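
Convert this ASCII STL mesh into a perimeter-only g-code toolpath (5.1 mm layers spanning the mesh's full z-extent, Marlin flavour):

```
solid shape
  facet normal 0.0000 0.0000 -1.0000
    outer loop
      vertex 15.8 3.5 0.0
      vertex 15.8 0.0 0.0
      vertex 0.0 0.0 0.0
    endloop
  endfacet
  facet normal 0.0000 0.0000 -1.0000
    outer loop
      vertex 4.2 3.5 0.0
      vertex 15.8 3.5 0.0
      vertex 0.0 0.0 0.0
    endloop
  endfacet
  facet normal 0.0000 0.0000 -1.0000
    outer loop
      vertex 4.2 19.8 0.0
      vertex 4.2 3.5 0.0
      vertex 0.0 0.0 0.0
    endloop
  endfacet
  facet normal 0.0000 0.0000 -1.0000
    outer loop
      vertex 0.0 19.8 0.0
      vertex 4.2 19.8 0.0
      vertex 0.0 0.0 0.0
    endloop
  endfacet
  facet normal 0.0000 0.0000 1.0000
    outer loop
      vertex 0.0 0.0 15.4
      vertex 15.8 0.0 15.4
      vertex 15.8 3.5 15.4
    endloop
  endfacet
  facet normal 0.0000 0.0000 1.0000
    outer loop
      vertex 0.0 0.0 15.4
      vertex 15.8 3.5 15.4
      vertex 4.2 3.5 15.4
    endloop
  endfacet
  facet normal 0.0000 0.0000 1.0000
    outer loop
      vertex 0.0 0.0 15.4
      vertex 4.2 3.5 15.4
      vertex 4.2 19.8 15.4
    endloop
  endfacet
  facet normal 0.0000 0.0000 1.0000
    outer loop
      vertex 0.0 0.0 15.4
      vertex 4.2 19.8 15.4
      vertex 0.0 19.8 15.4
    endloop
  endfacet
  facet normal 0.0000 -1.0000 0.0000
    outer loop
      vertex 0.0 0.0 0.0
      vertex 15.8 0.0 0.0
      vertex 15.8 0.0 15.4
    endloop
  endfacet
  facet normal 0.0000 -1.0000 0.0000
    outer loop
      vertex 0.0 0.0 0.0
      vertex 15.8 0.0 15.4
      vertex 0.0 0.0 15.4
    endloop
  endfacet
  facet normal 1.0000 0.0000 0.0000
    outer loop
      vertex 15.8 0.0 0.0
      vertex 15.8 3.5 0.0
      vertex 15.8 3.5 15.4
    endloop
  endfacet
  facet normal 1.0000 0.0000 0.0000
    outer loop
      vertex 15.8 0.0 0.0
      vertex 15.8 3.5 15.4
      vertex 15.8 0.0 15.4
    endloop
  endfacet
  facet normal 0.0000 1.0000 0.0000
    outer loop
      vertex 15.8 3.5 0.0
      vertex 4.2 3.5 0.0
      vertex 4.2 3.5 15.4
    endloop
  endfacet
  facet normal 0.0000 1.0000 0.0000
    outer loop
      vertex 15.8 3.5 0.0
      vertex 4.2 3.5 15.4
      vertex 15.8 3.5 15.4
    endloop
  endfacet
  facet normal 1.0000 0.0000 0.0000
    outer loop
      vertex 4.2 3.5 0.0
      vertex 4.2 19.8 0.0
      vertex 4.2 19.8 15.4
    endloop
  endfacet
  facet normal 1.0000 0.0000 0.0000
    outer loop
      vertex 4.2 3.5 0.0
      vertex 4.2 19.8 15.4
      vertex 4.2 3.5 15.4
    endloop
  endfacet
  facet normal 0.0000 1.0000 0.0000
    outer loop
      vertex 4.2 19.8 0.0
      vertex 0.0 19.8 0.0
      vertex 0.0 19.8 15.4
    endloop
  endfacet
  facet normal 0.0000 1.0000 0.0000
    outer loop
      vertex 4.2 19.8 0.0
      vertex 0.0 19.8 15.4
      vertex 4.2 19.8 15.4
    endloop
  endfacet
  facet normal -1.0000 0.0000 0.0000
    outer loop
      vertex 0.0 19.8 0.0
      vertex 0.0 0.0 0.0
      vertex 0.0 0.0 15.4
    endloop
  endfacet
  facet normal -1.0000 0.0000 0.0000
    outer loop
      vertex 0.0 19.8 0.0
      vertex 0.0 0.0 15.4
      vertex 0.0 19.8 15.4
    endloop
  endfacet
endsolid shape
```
; perimeter-only toolpath
G21 ; units = mm
G90 ; absolute positioning
G28 ; home
; layer 1
G0 Z5.1
G0 X0.0 Y0.0
G1 X15.8 Y0.0
G1 X15.8 Y3.5
G1 X4.2 Y3.5
G1 X4.2 Y19.8
G1 X0.0 Y19.8
G1 X0.0 Y0.0
; layer 2
G0 Z10.3
G0 X0.0 Y0.0
G1 X15.8 Y0.0
G1 X15.8 Y3.5
G1 X4.2 Y3.5
G1 X4.2 Y19.8
G1 X0.0 Y19.8
G1 X0.0 Y0.0
; layer 3
G0 Z15.4
G0 X0.0 Y0.0
G1 X15.8 Y0.0
G1 X15.8 Y3.5
G1 X4.2 Y3.5
G1 X4.2 Y19.8
G1 X0.0 Y19.8
G1 X0.0 Y0.0
M2 ; end

The solid is an L-shaped prism: outer 15.8 × 19.8 mm, arm thicknesses ≈ 3.5 mm (horizontal) and 4.2 mm (vertical), extruded 15.4 mm in z. Slicing at Δz = 5.1 mm — 3 equal slices spanning the solid's height, so layer i sits at z = i·h/3 — gives 3 non-empty perimeters. Each is a 6-segment closed polygon; G0 lifts to the layer z and rapids to the start vertex, then G1 traces the edges.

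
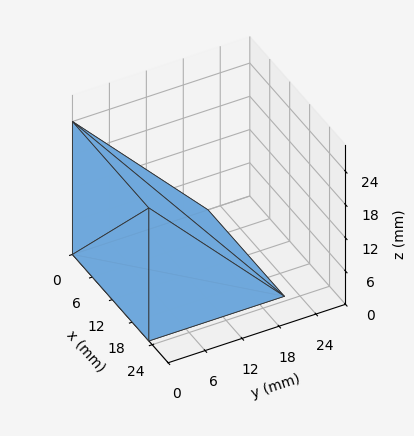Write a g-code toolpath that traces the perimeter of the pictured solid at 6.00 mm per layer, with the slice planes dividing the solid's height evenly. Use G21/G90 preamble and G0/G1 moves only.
Reading the render: the shape is a wedge (ramp): 23 × 22 mm base, rising to 24 mm along the y=0 edge and sloping linearly to z=0 at y=22 (dimensions read to the nearest mm from the axis ticks). For the g-code, the solid's height is divided into equal slices at the stated Δz and each level perimeter traced with G1 moves after a G0 lift.

; perimeter-only toolpath
G21 ; units = mm
G90 ; absolute positioning
G28 ; home
; layer 1
G0 Z6.00
G0 X0.00 Y0.00
G1 X23.00 Y0.00
G1 X23.00 Y16.50
G1 X0.00 Y16.50
G1 X0.00 Y0.00
; layer 2
G0 Z12.00
G0 X0.00 Y0.00
G1 X23.00 Y0.00
G1 X23.00 Y11.00
G1 X0.00 Y11.00
G1 X0.00 Y0.00
; layer 3
G0 Z18.00
G0 X0.00 Y0.00
G1 X23.00 Y0.00
G1 X23.00 Y5.50
G1 X0.00 Y5.50
G1 X0.00 Y0.00
M2 ; end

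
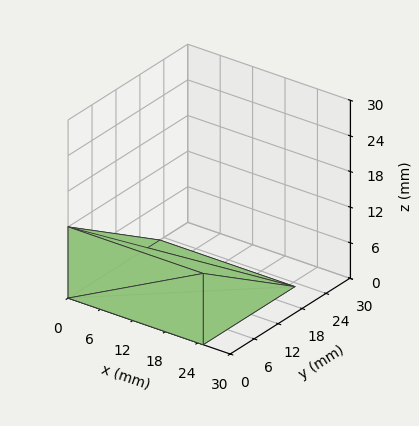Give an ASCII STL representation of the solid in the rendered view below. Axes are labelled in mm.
Reading the render: the shape is a wedge (ramp): 25 × 23 mm base, rising to 12 mm along the y=0 edge and sloping linearly to z=0 at y=23 (dimensions read to the nearest mm from the axis ticks). For the STL, each face is triangulated and given an outward normal.

solid part
  facet normal 0.0000 0.0000 -1.0000
    outer loop
      vertex 25.000 23.000 0.000
      vertex 25.000 0.000 0.000
      vertex 0.000 0.000 0.000
    endloop
  endfacet
  facet normal 0.0000 0.0000 -1.0000
    outer loop
      vertex 0.000 23.000 0.000
      vertex 25.000 23.000 0.000
      vertex 0.000 0.000 0.000
    endloop
  endfacet
  facet normal 0.0000 -1.0000 0.0000
    outer loop
      vertex 0.000 0.000 0.000
      vertex 25.000 0.000 0.000
      vertex 25.000 0.000 12.000
    endloop
  endfacet
  facet normal 0.0000 -1.0000 0.0000
    outer loop
      vertex 0.000 0.000 0.000
      vertex 25.000 0.000 12.000
      vertex 0.000 0.000 12.000
    endloop
  endfacet
  facet normal 0.0000 0.4626 0.8866
    outer loop
      vertex 0.000 0.000 12.000
      vertex 25.000 0.000 12.000
      vertex 25.000 23.000 0.000
    endloop
  endfacet
  facet normal 0.0000 0.4626 0.8866
    outer loop
      vertex 0.000 0.000 12.000
      vertex 25.000 23.000 0.000
      vertex 0.000 23.000 0.000
    endloop
  endfacet
  facet normal -1.0000 0.0000 0.0000
    outer loop
      vertex 0.000 0.000 12.000
      vertex 0.000 23.000 0.000
      vertex 0.000 0.000 0.000
    endloop
  endfacet
  facet normal 1.0000 0.0000 0.0000
    outer loop
      vertex 25.000 0.000 0.000
      vertex 25.000 23.000 0.000
      vertex 25.000 0.000 12.000
    endloop
  endfacet
endsolid part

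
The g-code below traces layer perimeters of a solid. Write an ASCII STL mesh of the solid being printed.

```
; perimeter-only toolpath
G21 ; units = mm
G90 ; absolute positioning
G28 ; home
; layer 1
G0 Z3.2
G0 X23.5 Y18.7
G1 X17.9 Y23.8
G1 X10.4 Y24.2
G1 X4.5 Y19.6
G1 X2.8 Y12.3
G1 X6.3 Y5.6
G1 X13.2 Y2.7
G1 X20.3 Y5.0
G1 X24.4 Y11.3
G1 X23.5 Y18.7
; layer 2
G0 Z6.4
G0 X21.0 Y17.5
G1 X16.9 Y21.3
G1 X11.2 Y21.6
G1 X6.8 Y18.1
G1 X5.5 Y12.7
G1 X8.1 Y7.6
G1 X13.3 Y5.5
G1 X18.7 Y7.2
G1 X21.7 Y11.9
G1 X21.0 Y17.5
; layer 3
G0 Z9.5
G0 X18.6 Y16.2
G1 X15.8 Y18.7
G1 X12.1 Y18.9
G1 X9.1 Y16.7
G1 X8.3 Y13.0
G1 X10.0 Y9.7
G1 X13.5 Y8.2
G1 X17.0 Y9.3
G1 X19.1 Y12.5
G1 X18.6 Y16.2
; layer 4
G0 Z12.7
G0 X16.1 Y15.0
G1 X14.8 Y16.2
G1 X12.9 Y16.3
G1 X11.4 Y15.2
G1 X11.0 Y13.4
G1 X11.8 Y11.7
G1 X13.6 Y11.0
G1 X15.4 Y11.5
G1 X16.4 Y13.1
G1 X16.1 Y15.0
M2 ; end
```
solid part
  facet normal 0.0000 0.0000 -1.0000
    outer loop
      vertex 9.6 26.8 0.0
      vertex 19.0 26.3 0.0
      vertex 25.9 20.0 0.0
    endloop
  endfacet
  facet normal 0.0000 0.0000 -1.0000
    outer loop
      vertex 2.2 21.1 0.0
      vertex 9.6 26.8 0.0
      vertex 25.9 20.0 0.0
    endloop
  endfacet
  facet normal 0.0000 0.0000 -1.0000
    outer loop
      vertex 0.1 12.0 0.0
      vertex 2.2 21.1 0.0
      vertex 25.9 20.0 0.0
    endloop
  endfacet
  facet normal 0.0000 0.0000 -1.0000
    outer loop
      vertex 4.4 3.6 0.0
      vertex 0.1 12.0 0.0
      vertex 25.9 20.0 0.0
    endloop
  endfacet
  facet normal 0.0000 0.0000 -1.0000
    outer loop
      vertex 13.1 0.0 0.0
      vertex 4.4 3.6 0.0
      vertex 25.9 20.0 0.0
    endloop
  endfacet
  facet normal 0.0000 0.0000 -1.0000
    outer loop
      vertex 22.0 2.8 0.0
      vertex 13.1 0.0 0.0
      vertex 25.9 20.0 0.0
    endloop
  endfacet
  facet normal 0.0000 0.0000 -1.0000
    outer loop
      vertex 27.1 10.7 0.0
      vertex 22.0 2.8 0.0
      vertex 25.9 20.0 0.0
    endloop
  endfacet
  facet normal 0.5240 0.5739 0.6294
    outer loop
      vertex 25.9 20.0 0.0
      vertex 19.0 26.3 0.0
      vertex 13.7 13.7 15.9
    endloop
  endfacet
  facet normal 0.0413 0.7763 0.6290
    outer loop
      vertex 19.0 26.3 0.0
      vertex 9.6 26.8 0.0
      vertex 13.7 13.7 15.9
    endloop
  endfacet
  facet normal -0.4742 0.6156 0.6295
    outer loop
      vertex 9.6 26.8 0.0
      vertex 2.2 21.1 0.0
      vertex 13.7 13.7 15.9
    endloop
  endfacet
  facet normal -0.7574 0.1748 0.6291
    outer loop
      vertex 2.2 21.1 0.0
      vertex 0.1 12.0 0.0
      vertex 13.7 13.7 15.9
    endloop
  endfacet
  facet normal -0.6917 -0.3541 0.6295
    outer loop
      vertex 0.1 12.0 0.0
      vertex 4.4 3.6 0.0
      vertex 13.7 13.7 15.9
    endloop
  endfacet
  facet normal -0.2970 -0.7178 0.6297
    outer loop
      vertex 4.4 3.6 0.0
      vertex 13.1 0.0 0.0
      vertex 13.7 13.7 15.9
    endloop
  endfacet
  facet normal 0.2331 -0.7410 0.6297
    outer loop
      vertex 13.1 0.0 0.0
      vertex 22.0 2.8 0.0
      vertex 13.7 13.7 15.9
    endloop
  endfacet
  facet normal 0.6527 -0.4214 0.6296
    outer loop
      vertex 22.0 2.8 0.0
      vertex 27.1 10.7 0.0
      vertex 13.7 13.7 15.9
    endloop
  endfacet
  facet normal 0.7700 0.0994 0.6302
    outer loop
      vertex 27.1 10.7 0.0
      vertex 25.9 20.0 0.0
      vertex 13.7 13.7 15.9
    endloop
  endfacet
endsolid part

The G0 Z moves step by Δz≈3.2 mm. The G1 loops shrink linearly with z, so the solid tapers from its base footprint up to z≈15.9. Closing with a flat bottom cap and the tapered top and triangulating gives 16 facets — a regular 9-sided pyramid, base circumscribed radius ≈ 13.7 mm, apex at z ≈ 15.9 mm.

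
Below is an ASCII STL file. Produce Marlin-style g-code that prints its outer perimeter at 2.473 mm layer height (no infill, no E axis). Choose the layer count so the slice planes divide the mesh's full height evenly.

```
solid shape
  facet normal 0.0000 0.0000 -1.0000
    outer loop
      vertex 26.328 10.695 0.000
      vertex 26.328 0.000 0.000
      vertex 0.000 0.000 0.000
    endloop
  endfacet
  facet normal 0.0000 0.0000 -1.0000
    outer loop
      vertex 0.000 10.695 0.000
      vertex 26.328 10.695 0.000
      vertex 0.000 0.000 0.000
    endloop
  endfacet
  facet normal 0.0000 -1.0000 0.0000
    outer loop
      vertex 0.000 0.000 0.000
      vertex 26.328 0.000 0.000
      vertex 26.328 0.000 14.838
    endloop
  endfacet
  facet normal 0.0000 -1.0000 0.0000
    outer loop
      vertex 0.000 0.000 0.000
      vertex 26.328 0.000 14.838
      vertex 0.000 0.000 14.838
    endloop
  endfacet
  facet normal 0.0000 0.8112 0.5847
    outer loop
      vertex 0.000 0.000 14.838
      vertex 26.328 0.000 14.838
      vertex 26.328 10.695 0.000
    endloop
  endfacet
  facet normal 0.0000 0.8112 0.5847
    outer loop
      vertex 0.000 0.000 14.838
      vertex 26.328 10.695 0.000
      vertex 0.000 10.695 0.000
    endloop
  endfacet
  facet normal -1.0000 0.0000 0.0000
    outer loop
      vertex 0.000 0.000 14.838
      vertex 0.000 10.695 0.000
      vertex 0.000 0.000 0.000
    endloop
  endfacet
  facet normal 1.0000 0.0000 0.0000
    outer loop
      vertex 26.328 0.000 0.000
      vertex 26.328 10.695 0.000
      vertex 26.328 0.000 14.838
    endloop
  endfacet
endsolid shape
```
; perimeter-only toolpath
G21 ; units = mm
G90 ; absolute positioning
G28 ; home
; layer 1
G0 Z2.473
G0 X0.000 Y0.000
G1 X26.328 Y0.000
G1 X26.328 Y8.913
G1 X0.000 Y8.913
G1 X0.000 Y0.000
; layer 2
G0 Z4.946
G0 X0.000 Y0.000
G1 X26.328 Y0.000
G1 X26.328 Y7.130
G1 X0.000 Y7.130
G1 X0.000 Y0.000
; layer 3
G0 Z7.419
G0 X0.000 Y0.000
G1 X26.328 Y0.000
G1 X26.328 Y5.348
G1 X0.000 Y5.348
G1 X0.000 Y0.000
; layer 4
G0 Z9.892
G0 X0.000 Y0.000
G1 X26.328 Y0.000
G1 X26.328 Y3.565
G1 X0.000 Y3.565
G1 X0.000 Y0.000
; layer 5
G0 Z12.365
G0 X0.000 Y0.000
G1 X26.328 Y0.000
G1 X26.328 Y1.783
G1 X0.000 Y1.783
G1 X0.000 Y0.000
M2 ; end

The solid is a wedge (ramp): 26.3 × 10.7 mm base, rising to 14.8 mm along the y=0 edge and sloping linearly to z=0 at y=10.7. Slicing at Δz = 2.473 mm — 6 equal slices spanning the solid's height, so layer i sits at z = i·h/6 — gives 5 non-empty perimeters. Each is a 4-segment closed polygon; G0 lifts to the layer z and rapids to the start vertex, then G1 traces the edges. The cross-section shrinks linearly with z (the slice at the apex is degenerate and omitted).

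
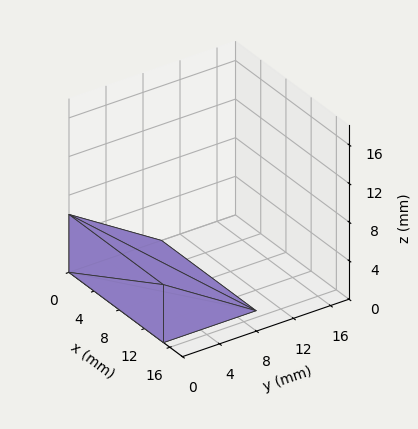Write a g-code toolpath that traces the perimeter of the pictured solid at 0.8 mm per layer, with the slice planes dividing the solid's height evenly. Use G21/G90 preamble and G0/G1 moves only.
Reading the render: the shape is a wedge (ramp): 15 × 10 mm base, rising to 6 mm along the y=0 edge and sloping linearly to z=0 at y=10 (dimensions read to the nearest mm from the axis ticks). For the g-code, the solid's height is divided into equal slices at the stated Δz and each level perimeter traced with G1 moves after a G0 lift.

; perimeter-only toolpath
G21 ; units = mm
G90 ; absolute positioning
G28 ; home
; layer 1
G0 Z0.8
G0 X0.0 Y0.0
G1 X15.0 Y0.0
G1 X15.0 Y8.8
G1 X0.0 Y8.8
G1 X0.0 Y0.0
; layer 2
G0 Z1.5
G0 X0.0 Y0.0
G1 X15.0 Y0.0
G1 X15.0 Y7.5
G1 X0.0 Y7.5
G1 X0.0 Y0.0
; layer 3
G0 Z2.2
G0 X0.0 Y0.0
G1 X15.0 Y0.0
G1 X15.0 Y6.2
G1 X0.0 Y6.2
G1 X0.0 Y0.0
; layer 4
G0 Z3.0
G0 X0.0 Y0.0
G1 X15.0 Y0.0
G1 X15.0 Y5.0
G1 X0.0 Y5.0
G1 X0.0 Y0.0
; layer 5
G0 Z3.8
G0 X0.0 Y0.0
G1 X15.0 Y0.0
G1 X15.0 Y3.8
G1 X0.0 Y3.8
G1 X0.0 Y0.0
; layer 6
G0 Z4.5
G0 X0.0 Y0.0
G1 X15.0 Y0.0
G1 X15.0 Y2.5
G1 X0.0 Y2.5
G1 X0.0 Y0.0
; layer 7
G0 Z5.2
G0 X0.0 Y0.0
G1 X15.0 Y0.0
G1 X15.0 Y1.2
G1 X0.0 Y1.2
G1 X0.0 Y0.0
M2 ; end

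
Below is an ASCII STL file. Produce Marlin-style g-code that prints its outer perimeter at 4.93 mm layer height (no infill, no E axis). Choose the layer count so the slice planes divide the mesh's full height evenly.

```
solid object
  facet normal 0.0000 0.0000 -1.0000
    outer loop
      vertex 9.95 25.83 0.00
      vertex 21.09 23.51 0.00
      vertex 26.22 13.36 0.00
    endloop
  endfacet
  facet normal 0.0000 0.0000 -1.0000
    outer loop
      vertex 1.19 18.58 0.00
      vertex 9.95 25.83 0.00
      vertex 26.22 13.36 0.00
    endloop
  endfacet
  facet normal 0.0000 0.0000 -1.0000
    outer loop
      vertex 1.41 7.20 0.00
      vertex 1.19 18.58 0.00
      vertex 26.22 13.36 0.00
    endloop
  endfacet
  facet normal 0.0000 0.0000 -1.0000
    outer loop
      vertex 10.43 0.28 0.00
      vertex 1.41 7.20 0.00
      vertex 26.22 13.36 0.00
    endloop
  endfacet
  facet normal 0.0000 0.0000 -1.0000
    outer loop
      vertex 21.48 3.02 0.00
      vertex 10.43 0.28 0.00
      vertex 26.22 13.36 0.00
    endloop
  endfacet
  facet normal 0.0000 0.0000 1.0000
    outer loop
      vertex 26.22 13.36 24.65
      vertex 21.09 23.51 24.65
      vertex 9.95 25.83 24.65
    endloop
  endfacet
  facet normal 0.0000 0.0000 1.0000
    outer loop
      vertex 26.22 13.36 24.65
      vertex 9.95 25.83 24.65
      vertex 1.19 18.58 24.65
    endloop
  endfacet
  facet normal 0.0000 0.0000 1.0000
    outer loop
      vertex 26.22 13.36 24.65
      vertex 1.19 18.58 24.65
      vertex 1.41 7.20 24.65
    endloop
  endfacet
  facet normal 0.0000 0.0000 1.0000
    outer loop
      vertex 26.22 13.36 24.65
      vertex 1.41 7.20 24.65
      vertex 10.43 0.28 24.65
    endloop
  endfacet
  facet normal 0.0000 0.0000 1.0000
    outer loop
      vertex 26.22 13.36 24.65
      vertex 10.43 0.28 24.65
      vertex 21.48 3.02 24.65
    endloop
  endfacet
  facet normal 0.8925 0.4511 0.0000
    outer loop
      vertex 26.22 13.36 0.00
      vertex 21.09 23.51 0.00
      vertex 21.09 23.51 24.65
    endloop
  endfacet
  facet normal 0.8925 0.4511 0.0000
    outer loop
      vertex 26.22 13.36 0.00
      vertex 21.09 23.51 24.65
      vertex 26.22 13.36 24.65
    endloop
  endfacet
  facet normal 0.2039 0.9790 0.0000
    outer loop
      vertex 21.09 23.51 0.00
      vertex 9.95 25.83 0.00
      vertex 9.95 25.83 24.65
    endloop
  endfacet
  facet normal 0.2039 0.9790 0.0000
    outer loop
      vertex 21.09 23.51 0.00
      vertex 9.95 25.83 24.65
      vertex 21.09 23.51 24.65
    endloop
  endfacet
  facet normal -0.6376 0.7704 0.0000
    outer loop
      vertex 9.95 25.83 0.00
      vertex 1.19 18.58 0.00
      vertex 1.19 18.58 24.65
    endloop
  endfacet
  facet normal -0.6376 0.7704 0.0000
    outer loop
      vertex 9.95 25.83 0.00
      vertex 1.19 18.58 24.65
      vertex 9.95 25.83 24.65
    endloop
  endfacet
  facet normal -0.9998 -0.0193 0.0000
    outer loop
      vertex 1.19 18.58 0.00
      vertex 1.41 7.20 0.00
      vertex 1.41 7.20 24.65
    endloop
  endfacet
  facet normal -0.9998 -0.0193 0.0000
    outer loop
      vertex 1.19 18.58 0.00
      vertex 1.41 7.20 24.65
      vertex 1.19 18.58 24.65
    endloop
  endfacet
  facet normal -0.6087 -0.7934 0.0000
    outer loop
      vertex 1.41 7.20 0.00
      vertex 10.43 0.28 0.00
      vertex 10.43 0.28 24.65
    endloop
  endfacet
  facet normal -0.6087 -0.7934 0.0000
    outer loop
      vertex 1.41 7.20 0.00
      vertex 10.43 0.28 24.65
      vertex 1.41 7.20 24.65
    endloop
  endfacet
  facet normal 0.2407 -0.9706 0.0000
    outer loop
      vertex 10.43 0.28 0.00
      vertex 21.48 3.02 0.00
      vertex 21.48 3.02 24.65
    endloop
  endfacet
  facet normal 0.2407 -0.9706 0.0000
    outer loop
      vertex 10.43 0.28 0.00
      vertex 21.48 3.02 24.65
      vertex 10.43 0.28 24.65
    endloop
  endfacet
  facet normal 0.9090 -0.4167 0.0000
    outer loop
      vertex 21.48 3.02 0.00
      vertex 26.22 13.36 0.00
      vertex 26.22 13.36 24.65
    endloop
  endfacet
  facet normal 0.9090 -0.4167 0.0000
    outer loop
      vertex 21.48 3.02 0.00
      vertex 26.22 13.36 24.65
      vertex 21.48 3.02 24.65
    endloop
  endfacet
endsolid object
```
; perimeter-only toolpath
G21 ; units = mm
G90 ; absolute positioning
G28 ; home
; layer 1
G0 Z4.93
G0 X26.22 Y13.36
G1 X21.09 Y23.51
G1 X9.95 Y25.83
G1 X1.19 Y18.58
G1 X1.41 Y7.20
G1 X10.43 Y0.28
G1 X21.48 Y3.02
G1 X26.22 Y13.36
; layer 2
G0 Z9.86
G0 X26.22 Y13.36
G1 X21.09 Y23.51
G1 X9.95 Y25.83
G1 X1.19 Y18.58
G1 X1.41 Y7.20
G1 X10.43 Y0.28
G1 X21.48 Y3.02
G1 X26.22 Y13.36
; layer 3
G0 Z14.79
G0 X26.22 Y13.36
G1 X21.09 Y23.51
G1 X9.95 Y25.83
G1 X1.19 Y18.58
G1 X1.41 Y7.20
G1 X10.43 Y0.28
G1 X21.48 Y3.02
G1 X26.22 Y13.36
; layer 4
G0 Z19.72
G0 X26.22 Y13.36
G1 X21.09 Y23.51
G1 X9.95 Y25.83
G1 X1.19 Y18.58
G1 X1.41 Y7.20
G1 X10.43 Y0.28
G1 X21.48 Y3.02
G1 X26.22 Y13.36
; layer 5
G0 Z24.65
G0 X26.22 Y13.36
G1 X21.09 Y23.51
G1 X9.95 Y25.83
G1 X1.19 Y18.58
G1 X1.41 Y7.20
G1 X10.43 Y0.28
G1 X21.48 Y3.02
G1 X26.22 Y13.36
M2 ; end

The solid is a regular 7-sided prism (a cylinder approximated with 7 flat sides), circumscribed radius ≈ 13.1 mm, height ≈ 24.6 mm. Slicing at Δz = 4.93 mm — 5 equal slices spanning the solid's height, so layer i sits at z = i·h/5 — gives 5 non-empty perimeters. Each is a 7-segment closed polygon; G0 lifts to the layer z and rapids to the start vertex, then G1 traces the edges.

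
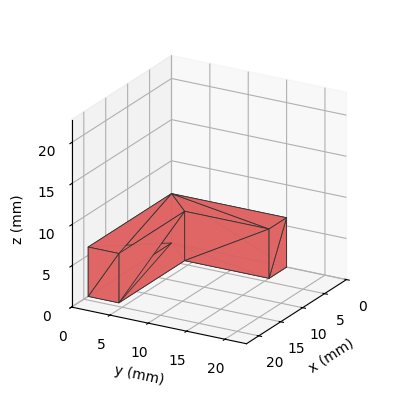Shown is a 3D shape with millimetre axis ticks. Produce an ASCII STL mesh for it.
Reading the render: the shape is an L-shaped prism: outer 19 × 15 mm, arm thicknesses ≈ 4 mm (horizontal) and 4 mm (vertical), extruded 6 mm in z (dimensions read to the nearest mm from the axis ticks). For the STL, each face is triangulated and given an outward normal.

solid part
  facet normal 0.0000 0.0000 -1.0000
    outer loop
      vertex 19.0 4.0 0.0
      vertex 19.0 0.0 0.0
      vertex 0.0 0.0 0.0
    endloop
  endfacet
  facet normal 0.0000 0.0000 -1.0000
    outer loop
      vertex 4.0 4.0 0.0
      vertex 19.0 4.0 0.0
      vertex 0.0 0.0 0.0
    endloop
  endfacet
  facet normal 0.0000 0.0000 -1.0000
    outer loop
      vertex 4.0 15.0 0.0
      vertex 4.0 4.0 0.0
      vertex 0.0 0.0 0.0
    endloop
  endfacet
  facet normal 0.0000 0.0000 -1.0000
    outer loop
      vertex 0.0 15.0 0.0
      vertex 4.0 15.0 0.0
      vertex 0.0 0.0 0.0
    endloop
  endfacet
  facet normal 0.0000 0.0000 1.0000
    outer loop
      vertex 0.0 0.0 6.0
      vertex 19.0 0.0 6.0
      vertex 19.0 4.0 6.0
    endloop
  endfacet
  facet normal 0.0000 0.0000 1.0000
    outer loop
      vertex 0.0 0.0 6.0
      vertex 19.0 4.0 6.0
      vertex 4.0 4.0 6.0
    endloop
  endfacet
  facet normal 0.0000 0.0000 1.0000
    outer loop
      vertex 0.0 0.0 6.0
      vertex 4.0 4.0 6.0
      vertex 4.0 15.0 6.0
    endloop
  endfacet
  facet normal 0.0000 0.0000 1.0000
    outer loop
      vertex 0.0 0.0 6.0
      vertex 4.0 15.0 6.0
      vertex 0.0 15.0 6.0
    endloop
  endfacet
  facet normal 0.0000 -1.0000 0.0000
    outer loop
      vertex 0.0 0.0 0.0
      vertex 19.0 0.0 0.0
      vertex 19.0 0.0 6.0
    endloop
  endfacet
  facet normal 0.0000 -1.0000 0.0000
    outer loop
      vertex 0.0 0.0 0.0
      vertex 19.0 0.0 6.0
      vertex 0.0 0.0 6.0
    endloop
  endfacet
  facet normal 1.0000 0.0000 0.0000
    outer loop
      vertex 19.0 0.0 0.0
      vertex 19.0 4.0 0.0
      vertex 19.0 4.0 6.0
    endloop
  endfacet
  facet normal 1.0000 0.0000 0.0000
    outer loop
      vertex 19.0 0.0 0.0
      vertex 19.0 4.0 6.0
      vertex 19.0 0.0 6.0
    endloop
  endfacet
  facet normal 0.0000 1.0000 0.0000
    outer loop
      vertex 19.0 4.0 0.0
      vertex 4.0 4.0 0.0
      vertex 4.0 4.0 6.0
    endloop
  endfacet
  facet normal 0.0000 1.0000 0.0000
    outer loop
      vertex 19.0 4.0 0.0
      vertex 4.0 4.0 6.0
      vertex 19.0 4.0 6.0
    endloop
  endfacet
  facet normal 1.0000 0.0000 0.0000
    outer loop
      vertex 4.0 4.0 0.0
      vertex 4.0 15.0 0.0
      vertex 4.0 15.0 6.0
    endloop
  endfacet
  facet normal 1.0000 0.0000 0.0000
    outer loop
      vertex 4.0 4.0 0.0
      vertex 4.0 15.0 6.0
      vertex 4.0 4.0 6.0
    endloop
  endfacet
  facet normal 0.0000 1.0000 0.0000
    outer loop
      vertex 4.0 15.0 0.0
      vertex 0.0 15.0 0.0
      vertex 0.0 15.0 6.0
    endloop
  endfacet
  facet normal 0.0000 1.0000 0.0000
    outer loop
      vertex 4.0 15.0 0.0
      vertex 0.0 15.0 6.0
      vertex 4.0 15.0 6.0
    endloop
  endfacet
  facet normal -1.0000 0.0000 0.0000
    outer loop
      vertex 0.0 15.0 0.0
      vertex 0.0 0.0 0.0
      vertex 0.0 0.0 6.0
    endloop
  endfacet
  facet normal -1.0000 0.0000 0.0000
    outer loop
      vertex 0.0 15.0 0.0
      vertex 0.0 0.0 6.0
      vertex 0.0 15.0 6.0
    endloop
  endfacet
endsolid part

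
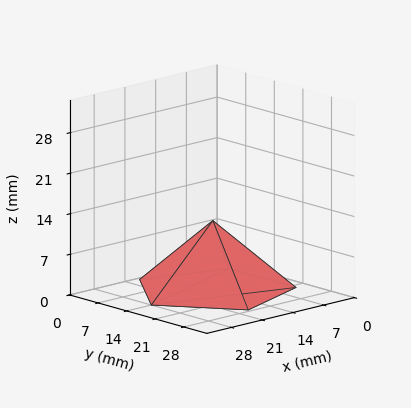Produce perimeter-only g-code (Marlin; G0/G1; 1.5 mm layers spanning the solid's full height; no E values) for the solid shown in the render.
Reading the render: the shape is a regular 5-sided pyramid, base circumscribed radius ≈ 14 mm, apex at z ≈ 12 mm (dimensions read to the nearest mm from the axis ticks). For the g-code, the solid's height is divided into equal slices at the stated Δz and each level perimeter traced with G1 moves after a G0 lift.

; perimeter-only toolpath
G21 ; units = mm
G90 ; absolute positioning
G28 ; home
; layer 1
G0 Z1.5
G0 X26.2 Y14.0
G1 X17.8 Y25.6
G1 X4.1 Y21.2
G1 X4.1 Y6.8
G1 X17.8 Y2.4
G1 X26.2 Y14.0
; layer 2
G0 Z3.0
G0 X24.5 Y14.0
G1 X17.2 Y24.0
G1 X5.5 Y20.1
G1 X5.5 Y7.8
G1 X17.2 Y4.0
G1 X24.5 Y14.0
; layer 3
G0 Z4.5
G0 X22.8 Y14.0
G1 X16.7 Y22.3
G1 X6.9 Y19.1
G1 X6.9 Y8.9
G1 X16.7 Y5.7
G1 X22.8 Y14.0
; layer 4
G0 Z6.0
G0 X21.0 Y14.0
G1 X16.1 Y20.6
G1 X8.3 Y18.1
G1 X8.3 Y9.9
G1 X16.1 Y7.3
G1 X21.0 Y14.0
; layer 5
G0 Z7.5
G0 X19.2 Y14.0
G1 X15.6 Y19.0
G1 X9.8 Y17.1
G1 X9.8 Y10.9
G1 X15.6 Y9.0
G1 X19.2 Y14.0
; layer 6
G0 Z9.0
G0 X17.5 Y14.0
G1 X15.1 Y17.3
G1 X11.2 Y16.1
G1 X11.2 Y11.9
G1 X15.1 Y10.7
G1 X17.5 Y14.0
; layer 7
G0 Z10.5
G0 X15.8 Y14.0
G1 X14.5 Y15.7
G1 X12.6 Y15.0
G1 X12.6 Y13.0
G1 X14.5 Y12.3
G1 X15.8 Y14.0
M2 ; end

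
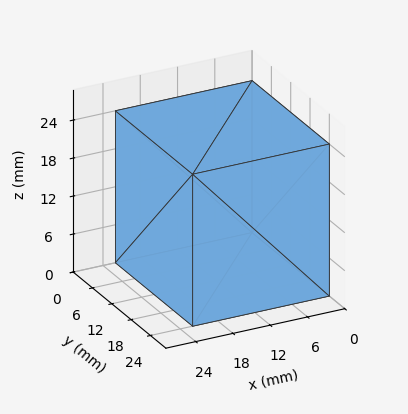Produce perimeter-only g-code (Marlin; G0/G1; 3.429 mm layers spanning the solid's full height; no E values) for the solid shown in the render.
Reading the render: the shape is a rectangular box, roughly 22 × 24 mm footprint and 24 mm tall (dimensions read to the nearest mm from the axis ticks). For the g-code, the solid's height is divided into equal slices at the stated Δz and each level perimeter traced with G1 moves after a G0 lift.

; perimeter-only toolpath
G21 ; units = mm
G90 ; absolute positioning
G28 ; home
; layer 1
G0 Z3.429
G0 X0.000 Y0.000
G1 X22.000 Y0.000
G1 X22.000 Y24.000
G1 X0.000 Y24.000
G1 X0.000 Y0.000
; layer 2
G0 Z6.857
G0 X0.000 Y0.000
G1 X22.000 Y0.000
G1 X22.000 Y24.000
G1 X0.000 Y24.000
G1 X0.000 Y0.000
; layer 3
G0 Z10.286
G0 X0.000 Y0.000
G1 X22.000 Y0.000
G1 X22.000 Y24.000
G1 X0.000 Y24.000
G1 X0.000 Y0.000
; layer 4
G0 Z13.714
G0 X0.000 Y0.000
G1 X22.000 Y0.000
G1 X22.000 Y24.000
G1 X0.000 Y24.000
G1 X0.000 Y0.000
; layer 5
G0 Z17.143
G0 X0.000 Y0.000
G1 X22.000 Y0.000
G1 X22.000 Y24.000
G1 X0.000 Y24.000
G1 X0.000 Y0.000
; layer 6
G0 Z20.571
G0 X0.000 Y0.000
G1 X22.000 Y0.000
G1 X22.000 Y24.000
G1 X0.000 Y24.000
G1 X0.000 Y0.000
; layer 7
G0 Z24.000
G0 X0.000 Y0.000
G1 X22.000 Y0.000
G1 X22.000 Y24.000
G1 X0.000 Y24.000
G1 X0.000 Y0.000
M2 ; end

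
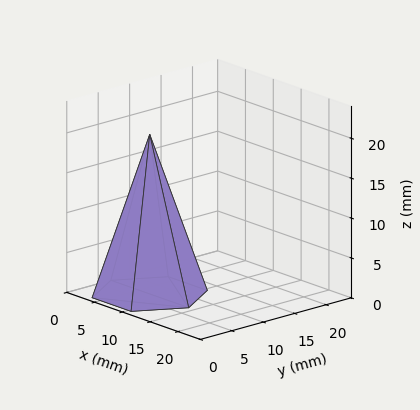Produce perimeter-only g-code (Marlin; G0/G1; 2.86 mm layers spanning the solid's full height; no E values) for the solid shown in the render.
Reading the render: the shape is a regular 6-sided pyramid, base circumscribed radius ≈ 7 mm, apex at z ≈ 20 mm (dimensions read to the nearest mm from the axis ticks). For the g-code, the solid's height is divided into equal slices at the stated Δz and each level perimeter traced with G1 moves after a G0 lift.

; perimeter-only toolpath
G21 ; units = mm
G90 ; absolute positioning
G28 ; home
; layer 1
G0 Z2.86
G0 X13.00 Y7.00
G1 X10.00 Y12.19
G1 X4.00 Y12.19
G1 X1.00 Y7.00
G1 X4.00 Y1.81
G1 X10.00 Y1.81
G1 X13.00 Y7.00
; layer 2
G0 Z5.71
G0 X12.00 Y7.00
G1 X9.50 Y11.33
G1 X4.50 Y11.33
G1 X2.00 Y7.00
G1 X4.50 Y2.67
G1 X9.50 Y2.67
G1 X12.00 Y7.00
; layer 3
G0 Z8.57
G0 X11.00 Y7.00
G1 X9.00 Y10.46
G1 X5.00 Y10.46
G1 X3.00 Y7.00
G1 X5.00 Y3.54
G1 X9.00 Y3.54
G1 X11.00 Y7.00
; layer 4
G0 Z11.43
G0 X10.00 Y7.00
G1 X8.50 Y9.60
G1 X5.50 Y9.60
G1 X4.00 Y7.00
G1 X5.50 Y4.40
G1 X8.50 Y4.40
G1 X10.00 Y7.00
; layer 5
G0 Z14.29
G0 X9.00 Y7.00
G1 X8.00 Y8.73
G1 X6.00 Y8.73
G1 X5.00 Y7.00
G1 X6.00 Y5.27
G1 X8.00 Y5.27
G1 X9.00 Y7.00
; layer 6
G0 Z17.14
G0 X8.00 Y7.00
G1 X7.50 Y7.87
G1 X6.50 Y7.87
G1 X6.00 Y7.00
G1 X6.50 Y6.13
G1 X7.50 Y6.13
G1 X8.00 Y7.00
M2 ; end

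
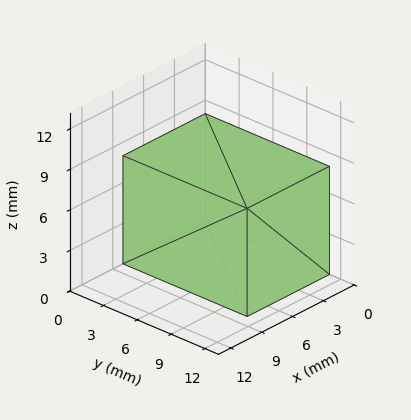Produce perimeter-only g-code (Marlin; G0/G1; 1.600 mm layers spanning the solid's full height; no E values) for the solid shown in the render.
Reading the render: the shape is a rectangular box, roughly 8 × 11 mm footprint and 8 mm tall (dimensions read to the nearest mm from the axis ticks). For the g-code, the solid's height is divided into equal slices at the stated Δz and each level perimeter traced with G1 moves after a G0 lift.

; perimeter-only toolpath
G21 ; units = mm
G90 ; absolute positioning
G28 ; home
; layer 1
G0 Z1.600
G0 X0.000 Y0.000
G1 X8.000 Y0.000
G1 X8.000 Y11.000
G1 X0.000 Y11.000
G1 X0.000 Y0.000
; layer 2
G0 Z3.200
G0 X0.000 Y0.000
G1 X8.000 Y0.000
G1 X8.000 Y11.000
G1 X0.000 Y11.000
G1 X0.000 Y0.000
; layer 3
G0 Z4.800
G0 X0.000 Y0.000
G1 X8.000 Y0.000
G1 X8.000 Y11.000
G1 X0.000 Y11.000
G1 X0.000 Y0.000
; layer 4
G0 Z6.400
G0 X0.000 Y0.000
G1 X8.000 Y0.000
G1 X8.000 Y11.000
G1 X0.000 Y11.000
G1 X0.000 Y0.000
; layer 5
G0 Z8.000
G0 X0.000 Y0.000
G1 X8.000 Y0.000
G1 X8.000 Y11.000
G1 X0.000 Y11.000
G1 X0.000 Y0.000
M2 ; end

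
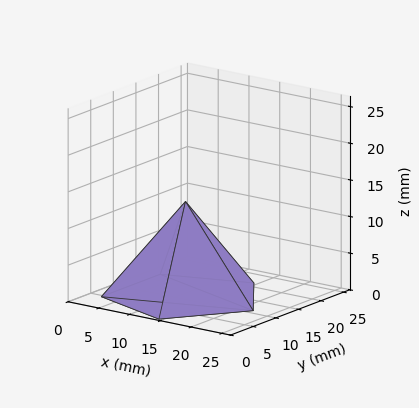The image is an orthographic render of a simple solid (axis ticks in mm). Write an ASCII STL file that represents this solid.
Reading the render: the shape is a regular 5-sided pyramid, base circumscribed radius ≈ 11 mm, apex at z ≈ 13 mm (dimensions read to the nearest mm from the axis ticks). For the STL, each face is triangulated and given an outward normal.

solid part
  facet normal 0.0000 0.0000 -1.0000
    outer loop
      vertex 2.1 17.5 0.0
      vertex 14.4 21.5 0.0
      vertex 22.0 11.0 0.0
    endloop
  endfacet
  facet normal 0.0000 0.0000 -1.0000
    outer loop
      vertex 2.1 4.5 0.0
      vertex 2.1 17.5 0.0
      vertex 22.0 11.0 0.0
    endloop
  endfacet
  facet normal 0.0000 0.0000 -1.0000
    outer loop
      vertex 14.4 0.5 0.0
      vertex 2.1 4.5 0.0
      vertex 22.0 11.0 0.0
    endloop
  endfacet
  facet normal 0.6682 0.4836 0.5654
    outer loop
      vertex 22.0 11.0 0.0
      vertex 14.4 21.5 0.0
      vertex 11.0 11.0 13.0
    endloop
  endfacet
  facet normal -0.2549 0.7837 0.5664
    outer loop
      vertex 14.4 21.5 0.0
      vertex 2.1 17.5 0.0
      vertex 11.0 11.0 13.0
    endloop
  endfacet
  facet normal -0.8252 0.0000 0.5649
    outer loop
      vertex 2.1 17.5 0.0
      vertex 2.1 4.5 0.0
      vertex 11.0 11.0 13.0
    endloop
  endfacet
  facet normal -0.2549 -0.7837 0.5664
    outer loop
      vertex 2.1 4.5 0.0
      vertex 14.4 0.5 0.0
      vertex 11.0 11.0 13.0
    endloop
  endfacet
  facet normal 0.6682 -0.4836 0.5654
    outer loop
      vertex 14.4 0.5 0.0
      vertex 22.0 11.0 0.0
      vertex 11.0 11.0 13.0
    endloop
  endfacet
endsolid part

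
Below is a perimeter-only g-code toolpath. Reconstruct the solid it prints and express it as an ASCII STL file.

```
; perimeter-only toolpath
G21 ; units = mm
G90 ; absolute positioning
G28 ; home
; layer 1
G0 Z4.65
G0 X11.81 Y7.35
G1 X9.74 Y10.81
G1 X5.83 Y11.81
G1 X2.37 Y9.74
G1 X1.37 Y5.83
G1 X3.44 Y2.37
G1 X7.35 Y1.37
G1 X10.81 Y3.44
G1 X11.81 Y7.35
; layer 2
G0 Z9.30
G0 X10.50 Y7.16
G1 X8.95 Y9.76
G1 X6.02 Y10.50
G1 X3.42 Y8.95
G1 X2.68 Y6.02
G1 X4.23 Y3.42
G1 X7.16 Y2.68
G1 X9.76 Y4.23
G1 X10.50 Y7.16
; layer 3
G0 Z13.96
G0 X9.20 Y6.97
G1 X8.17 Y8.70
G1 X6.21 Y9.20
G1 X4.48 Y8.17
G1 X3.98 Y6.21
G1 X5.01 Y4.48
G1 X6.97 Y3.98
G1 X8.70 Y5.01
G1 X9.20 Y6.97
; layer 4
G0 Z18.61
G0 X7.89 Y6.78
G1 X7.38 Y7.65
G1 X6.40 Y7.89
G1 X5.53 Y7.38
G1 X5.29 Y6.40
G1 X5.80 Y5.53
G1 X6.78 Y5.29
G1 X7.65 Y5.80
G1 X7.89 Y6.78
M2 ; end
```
solid part
  facet normal 0.0000 0.0000 -1.0000
    outer loop
      vertex 5.64 13.11 0.00
      vertex 10.53 11.87 0.00
      vertex 13.11 7.54 0.00
    endloop
  endfacet
  facet normal 0.0000 0.0000 -1.0000
    outer loop
      vertex 1.31 10.53 0.00
      vertex 5.64 13.11 0.00
      vertex 13.11 7.54 0.00
    endloop
  endfacet
  facet normal 0.0000 0.0000 -1.0000
    outer loop
      vertex 0.07 5.64 0.00
      vertex 1.31 10.53 0.00
      vertex 13.11 7.54 0.00
    endloop
  endfacet
  facet normal 0.0000 0.0000 -1.0000
    outer loop
      vertex 2.65 1.31 0.00
      vertex 0.07 5.64 0.00
      vertex 13.11 7.54 0.00
    endloop
  endfacet
  facet normal 0.0000 0.0000 -1.0000
    outer loop
      vertex 7.54 0.07 0.00
      vertex 2.65 1.31 0.00
      vertex 13.11 7.54 0.00
    endloop
  endfacet
  facet normal 0.0000 0.0000 -1.0000
    outer loop
      vertex 11.87 2.65 0.00
      vertex 7.54 0.07 0.00
      vertex 13.11 7.54 0.00
    endloop
  endfacet
  facet normal 0.8311 0.4952 0.2532
    outer loop
      vertex 13.11 7.54 0.00
      vertex 10.53 11.87 0.00
      vertex 6.59 6.59 23.26
    endloop
  endfacet
  facet normal 0.2378 0.9377 0.2531
    outer loop
      vertex 10.53 11.87 0.00
      vertex 5.64 13.11 0.00
      vertex 6.59 6.59 23.26
    endloop
  endfacet
  facet normal -0.4952 0.8311 0.2532
    outer loop
      vertex 5.64 13.11 0.00
      vertex 1.31 10.53 0.00
      vertex 6.59 6.59 23.26
    endloop
  endfacet
  facet normal -0.9377 0.2378 0.2531
    outer loop
      vertex 1.31 10.53 0.00
      vertex 0.07 5.64 0.00
      vertex 6.59 6.59 23.26
    endloop
  endfacet
  facet normal -0.8311 -0.4952 0.2532
    outer loop
      vertex 0.07 5.64 0.00
      vertex 2.65 1.31 0.00
      vertex 6.59 6.59 23.26
    endloop
  endfacet
  facet normal -0.2378 -0.9377 0.2531
    outer loop
      vertex 2.65 1.31 0.00
      vertex 7.54 0.07 0.00
      vertex 6.59 6.59 23.26
    endloop
  endfacet
  facet normal 0.4952 -0.8311 0.2532
    outer loop
      vertex 7.54 0.07 0.00
      vertex 11.87 2.65 0.00
      vertex 6.59 6.59 23.26
    endloop
  endfacet
  facet normal 0.9377 -0.2378 0.2531
    outer loop
      vertex 11.87 2.65 0.00
      vertex 13.11 7.54 0.00
      vertex 6.59 6.59 23.26
    endloop
  endfacet
endsolid part

The G0 Z moves step by Δz≈4.65 mm. The G1 loops shrink linearly with z, so the solid tapers from its base footprint up to z≈23.3. Closing with a flat bottom cap and the tapered top and triangulating gives 14 facets — a regular 8-sided pyramid, base circumscribed radius ≈ 6.59 mm, apex at z ≈ 23.3 mm.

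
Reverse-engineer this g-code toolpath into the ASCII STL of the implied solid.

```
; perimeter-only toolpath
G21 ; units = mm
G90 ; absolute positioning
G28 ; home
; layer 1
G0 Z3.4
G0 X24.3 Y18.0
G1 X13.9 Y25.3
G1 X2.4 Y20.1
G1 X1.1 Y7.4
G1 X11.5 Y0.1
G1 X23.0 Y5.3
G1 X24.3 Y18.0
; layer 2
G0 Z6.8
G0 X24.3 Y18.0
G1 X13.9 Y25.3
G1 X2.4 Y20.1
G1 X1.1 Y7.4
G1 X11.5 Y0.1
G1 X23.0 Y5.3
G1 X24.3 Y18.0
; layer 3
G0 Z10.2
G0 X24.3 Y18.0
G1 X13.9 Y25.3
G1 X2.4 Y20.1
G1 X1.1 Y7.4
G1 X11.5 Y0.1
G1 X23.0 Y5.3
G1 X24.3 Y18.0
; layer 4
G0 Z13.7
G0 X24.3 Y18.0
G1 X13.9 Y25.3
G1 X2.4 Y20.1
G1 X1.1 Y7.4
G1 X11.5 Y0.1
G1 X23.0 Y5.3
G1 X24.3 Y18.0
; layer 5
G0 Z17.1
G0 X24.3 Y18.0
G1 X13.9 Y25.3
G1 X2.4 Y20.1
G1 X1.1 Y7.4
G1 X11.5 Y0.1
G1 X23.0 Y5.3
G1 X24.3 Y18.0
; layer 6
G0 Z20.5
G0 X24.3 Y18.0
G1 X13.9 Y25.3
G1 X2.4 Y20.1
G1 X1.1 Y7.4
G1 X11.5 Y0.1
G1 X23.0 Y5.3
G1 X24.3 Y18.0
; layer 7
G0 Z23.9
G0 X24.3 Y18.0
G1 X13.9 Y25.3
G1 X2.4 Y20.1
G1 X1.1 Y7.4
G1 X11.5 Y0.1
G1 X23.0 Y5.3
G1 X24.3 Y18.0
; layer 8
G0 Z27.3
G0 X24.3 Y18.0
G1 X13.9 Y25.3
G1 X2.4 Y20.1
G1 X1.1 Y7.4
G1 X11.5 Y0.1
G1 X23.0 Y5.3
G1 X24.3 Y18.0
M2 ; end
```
solid part
  facet normal 0.0000 0.0000 -1.0000
    outer loop
      vertex 2.4 20.1 0.0
      vertex 13.9 25.3 0.0
      vertex 24.3 18.0 0.0
    endloop
  endfacet
  facet normal 0.0000 0.0000 -1.0000
    outer loop
      vertex 1.1 7.4 0.0
      vertex 2.4 20.1 0.0
      vertex 24.3 18.0 0.0
    endloop
  endfacet
  facet normal 0.0000 0.0000 -1.0000
    outer loop
      vertex 11.5 0.1 0.0
      vertex 1.1 7.4 0.0
      vertex 24.3 18.0 0.0
    endloop
  endfacet
  facet normal 0.0000 0.0000 -1.0000
    outer loop
      vertex 23.0 5.3 0.0
      vertex 11.5 0.1 0.0
      vertex 24.3 18.0 0.0
    endloop
  endfacet
  facet normal 0.0000 0.0000 1.0000
    outer loop
      vertex 24.3 18.0 27.3
      vertex 13.9 25.3 27.3
      vertex 2.4 20.1 27.3
    endloop
  endfacet
  facet normal 0.0000 0.0000 1.0000
    outer loop
      vertex 24.3 18.0 27.3
      vertex 2.4 20.1 27.3
      vertex 1.1 7.4 27.3
    endloop
  endfacet
  facet normal 0.0000 0.0000 1.0000
    outer loop
      vertex 24.3 18.0 27.3
      vertex 1.1 7.4 27.3
      vertex 11.5 0.1 27.3
    endloop
  endfacet
  facet normal 0.0000 0.0000 1.0000
    outer loop
      vertex 24.3 18.0 27.3
      vertex 11.5 0.1 27.3
      vertex 23.0 5.3 27.3
    endloop
  endfacet
  facet normal 0.5745 0.8185 0.0000
    outer loop
      vertex 24.3 18.0 0.0
      vertex 13.9 25.3 0.0
      vertex 13.9 25.3 27.3
    endloop
  endfacet
  facet normal 0.5745 0.8185 0.0000
    outer loop
      vertex 24.3 18.0 0.0
      vertex 13.9 25.3 27.3
      vertex 24.3 18.0 27.3
    endloop
  endfacet
  facet normal -0.4120 0.9112 0.0000
    outer loop
      vertex 13.9 25.3 0.0
      vertex 2.4 20.1 0.0
      vertex 2.4 20.1 27.3
    endloop
  endfacet
  facet normal -0.4120 0.9112 0.0000
    outer loop
      vertex 13.9 25.3 0.0
      vertex 2.4 20.1 27.3
      vertex 13.9 25.3 27.3
    endloop
  endfacet
  facet normal -0.9948 0.1018 0.0000
    outer loop
      vertex 2.4 20.1 0.0
      vertex 1.1 7.4 0.0
      vertex 1.1 7.4 27.3
    endloop
  endfacet
  facet normal -0.9948 0.1018 0.0000
    outer loop
      vertex 2.4 20.1 0.0
      vertex 1.1 7.4 27.3
      vertex 2.4 20.1 27.3
    endloop
  endfacet
  facet normal -0.5745 -0.8185 0.0000
    outer loop
      vertex 1.1 7.4 0.0
      vertex 11.5 0.1 0.0
      vertex 11.5 0.1 27.3
    endloop
  endfacet
  facet normal -0.5745 -0.8185 0.0000
    outer loop
      vertex 1.1 7.4 0.0
      vertex 11.5 0.1 27.3
      vertex 1.1 7.4 27.3
    endloop
  endfacet
  facet normal 0.4120 -0.9112 0.0000
    outer loop
      vertex 11.5 0.1 0.0
      vertex 23.0 5.3 0.0
      vertex 23.0 5.3 27.3
    endloop
  endfacet
  facet normal 0.4120 -0.9112 0.0000
    outer loop
      vertex 11.5 0.1 0.0
      vertex 23.0 5.3 27.3
      vertex 11.5 0.1 27.3
    endloop
  endfacet
  facet normal 0.9948 -0.1018 0.0000
    outer loop
      vertex 23.0 5.3 0.0
      vertex 24.3 18.0 0.0
      vertex 24.3 18.0 27.3
    endloop
  endfacet
  facet normal 0.9948 -0.1018 0.0000
    outer loop
      vertex 23.0 5.3 0.0
      vertex 24.3 18.0 27.3
      vertex 23.0 5.3 27.3
    endloop
  endfacet
endsolid part

The G0 Z moves step by Δz≈3.4 mm. Every layer's G1 loop is the same polygon, so the solid is a straight extrusion of it from z=0 to z≈27.3. Closing with flat bottom and top caps and triangulating gives 20 facets — a regular 6-sided prism (a cylinder approximated with 6 flat sides), circumscribed radius ≈ 12.7 mm, height ≈ 27.3 mm.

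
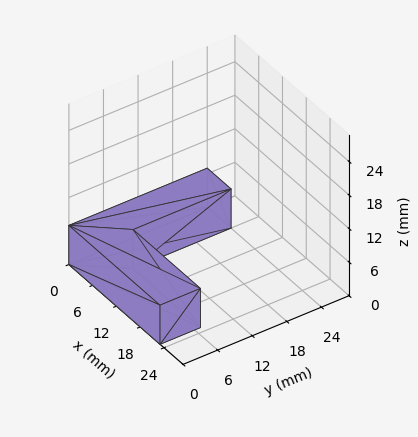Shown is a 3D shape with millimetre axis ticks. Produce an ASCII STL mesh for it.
Reading the render: the shape is an L-shaped prism: outer 23 × 24 mm, arm thicknesses ≈ 7 mm (horizontal) and 6 mm (vertical), extruded 7 mm in z (dimensions read to the nearest mm from the axis ticks). For the STL, each face is triangulated and given an outward normal.

solid part
  facet normal 0.0000 0.0000 -1.0000
    outer loop
      vertex 23.00 7.00 0.00
      vertex 23.00 0.00 0.00
      vertex 0.00 0.00 0.00
    endloop
  endfacet
  facet normal 0.0000 0.0000 -1.0000
    outer loop
      vertex 6.00 7.00 0.00
      vertex 23.00 7.00 0.00
      vertex 0.00 0.00 0.00
    endloop
  endfacet
  facet normal 0.0000 0.0000 -1.0000
    outer loop
      vertex 6.00 24.00 0.00
      vertex 6.00 7.00 0.00
      vertex 0.00 0.00 0.00
    endloop
  endfacet
  facet normal 0.0000 0.0000 -1.0000
    outer loop
      vertex 0.00 24.00 0.00
      vertex 6.00 24.00 0.00
      vertex 0.00 0.00 0.00
    endloop
  endfacet
  facet normal 0.0000 0.0000 1.0000
    outer loop
      vertex 0.00 0.00 7.00
      vertex 23.00 0.00 7.00
      vertex 23.00 7.00 7.00
    endloop
  endfacet
  facet normal 0.0000 0.0000 1.0000
    outer loop
      vertex 0.00 0.00 7.00
      vertex 23.00 7.00 7.00
      vertex 6.00 7.00 7.00
    endloop
  endfacet
  facet normal 0.0000 0.0000 1.0000
    outer loop
      vertex 0.00 0.00 7.00
      vertex 6.00 7.00 7.00
      vertex 6.00 24.00 7.00
    endloop
  endfacet
  facet normal 0.0000 0.0000 1.0000
    outer loop
      vertex 0.00 0.00 7.00
      vertex 6.00 24.00 7.00
      vertex 0.00 24.00 7.00
    endloop
  endfacet
  facet normal 0.0000 -1.0000 0.0000
    outer loop
      vertex 0.00 0.00 0.00
      vertex 23.00 0.00 0.00
      vertex 23.00 0.00 7.00
    endloop
  endfacet
  facet normal 0.0000 -1.0000 0.0000
    outer loop
      vertex 0.00 0.00 0.00
      vertex 23.00 0.00 7.00
      vertex 0.00 0.00 7.00
    endloop
  endfacet
  facet normal 1.0000 0.0000 0.0000
    outer loop
      vertex 23.00 0.00 0.00
      vertex 23.00 7.00 0.00
      vertex 23.00 7.00 7.00
    endloop
  endfacet
  facet normal 1.0000 0.0000 0.0000
    outer loop
      vertex 23.00 0.00 0.00
      vertex 23.00 7.00 7.00
      vertex 23.00 0.00 7.00
    endloop
  endfacet
  facet normal 0.0000 1.0000 0.0000
    outer loop
      vertex 23.00 7.00 0.00
      vertex 6.00 7.00 0.00
      vertex 6.00 7.00 7.00
    endloop
  endfacet
  facet normal 0.0000 1.0000 0.0000
    outer loop
      vertex 23.00 7.00 0.00
      vertex 6.00 7.00 7.00
      vertex 23.00 7.00 7.00
    endloop
  endfacet
  facet normal 1.0000 0.0000 0.0000
    outer loop
      vertex 6.00 7.00 0.00
      vertex 6.00 24.00 0.00
      vertex 6.00 24.00 7.00
    endloop
  endfacet
  facet normal 1.0000 0.0000 0.0000
    outer loop
      vertex 6.00 7.00 0.00
      vertex 6.00 24.00 7.00
      vertex 6.00 7.00 7.00
    endloop
  endfacet
  facet normal 0.0000 1.0000 0.0000
    outer loop
      vertex 6.00 24.00 0.00
      vertex 0.00 24.00 0.00
      vertex 0.00 24.00 7.00
    endloop
  endfacet
  facet normal 0.0000 1.0000 0.0000
    outer loop
      vertex 6.00 24.00 0.00
      vertex 0.00 24.00 7.00
      vertex 6.00 24.00 7.00
    endloop
  endfacet
  facet normal -1.0000 0.0000 0.0000
    outer loop
      vertex 0.00 24.00 0.00
      vertex 0.00 0.00 0.00
      vertex 0.00 0.00 7.00
    endloop
  endfacet
  facet normal -1.0000 0.0000 0.0000
    outer loop
      vertex 0.00 24.00 0.00
      vertex 0.00 0.00 7.00
      vertex 0.00 24.00 7.00
    endloop
  endfacet
endsolid part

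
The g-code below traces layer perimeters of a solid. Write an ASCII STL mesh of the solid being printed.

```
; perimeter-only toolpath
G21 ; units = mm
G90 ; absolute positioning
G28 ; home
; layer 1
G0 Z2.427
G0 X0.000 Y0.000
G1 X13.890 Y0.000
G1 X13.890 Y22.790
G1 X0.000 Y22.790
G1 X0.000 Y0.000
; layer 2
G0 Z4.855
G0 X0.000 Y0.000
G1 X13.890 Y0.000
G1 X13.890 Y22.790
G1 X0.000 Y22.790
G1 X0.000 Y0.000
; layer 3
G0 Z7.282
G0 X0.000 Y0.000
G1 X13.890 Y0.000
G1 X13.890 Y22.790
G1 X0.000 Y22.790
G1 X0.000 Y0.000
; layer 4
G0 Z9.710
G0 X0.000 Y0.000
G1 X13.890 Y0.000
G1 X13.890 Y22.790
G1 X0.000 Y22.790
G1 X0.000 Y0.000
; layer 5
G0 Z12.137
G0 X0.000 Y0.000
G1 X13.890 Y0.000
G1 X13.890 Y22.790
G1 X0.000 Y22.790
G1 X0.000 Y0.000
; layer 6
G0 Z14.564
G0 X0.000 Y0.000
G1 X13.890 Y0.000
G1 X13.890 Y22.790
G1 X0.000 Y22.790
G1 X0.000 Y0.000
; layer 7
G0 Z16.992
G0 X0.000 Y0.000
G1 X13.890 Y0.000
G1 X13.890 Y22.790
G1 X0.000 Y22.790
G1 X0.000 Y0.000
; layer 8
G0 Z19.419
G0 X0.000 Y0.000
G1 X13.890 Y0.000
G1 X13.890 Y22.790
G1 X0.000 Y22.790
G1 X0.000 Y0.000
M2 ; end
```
solid part
  facet normal 0.0000 0.0000 -1.0000
    outer loop
      vertex 13.890 22.790 0.000
      vertex 13.890 0.000 0.000
      vertex 0.000 0.000 0.000
    endloop
  endfacet
  facet normal 0.0000 0.0000 -1.0000
    outer loop
      vertex 0.000 22.790 0.000
      vertex 13.890 22.790 0.000
      vertex 0.000 0.000 0.000
    endloop
  endfacet
  facet normal 0.0000 0.0000 1.0000
    outer loop
      vertex 0.000 0.000 19.419
      vertex 13.890 0.000 19.419
      vertex 13.890 22.790 19.419
    endloop
  endfacet
  facet normal 0.0000 0.0000 1.0000
    outer loop
      vertex 0.000 0.000 19.419
      vertex 13.890 22.790 19.419
      vertex 0.000 22.790 19.419
    endloop
  endfacet
  facet normal 0.0000 -1.0000 0.0000
    outer loop
      vertex 0.000 0.000 0.000
      vertex 13.890 0.000 0.000
      vertex 13.890 0.000 19.419
    endloop
  endfacet
  facet normal 0.0000 -1.0000 0.0000
    outer loop
      vertex 0.000 0.000 0.000
      vertex 13.890 0.000 19.419
      vertex 0.000 0.000 19.419
    endloop
  endfacet
  facet normal 0.0000 1.0000 0.0000
    outer loop
      vertex 13.890 22.790 19.419
      vertex 13.890 22.790 0.000
      vertex 0.000 22.790 0.000
    endloop
  endfacet
  facet normal 0.0000 1.0000 0.0000
    outer loop
      vertex 0.000 22.790 19.419
      vertex 13.890 22.790 19.419
      vertex 0.000 22.790 0.000
    endloop
  endfacet
  facet normal -1.0000 0.0000 0.0000
    outer loop
      vertex 0.000 22.790 19.419
      vertex 0.000 22.790 0.000
      vertex 0.000 0.000 0.000
    endloop
  endfacet
  facet normal -1.0000 0.0000 0.0000
    outer loop
      vertex 0.000 0.000 19.419
      vertex 0.000 22.790 19.419
      vertex 0.000 0.000 0.000
    endloop
  endfacet
  facet normal 1.0000 0.0000 0.0000
    outer loop
      vertex 13.890 0.000 0.000
      vertex 13.890 22.790 0.000
      vertex 13.890 22.790 19.419
    endloop
  endfacet
  facet normal 1.0000 0.0000 0.0000
    outer loop
      vertex 13.890 0.000 0.000
      vertex 13.890 22.790 19.419
      vertex 13.890 0.000 19.419
    endloop
  endfacet
endsolid part

The G0 Z moves step by Δz≈2.427 mm. Every layer's G1 loop is the same polygon, so the solid is a straight extrusion of it from z=0 to z≈19.4. Closing with flat bottom and top caps and triangulating gives 12 facets — a rectangular box, roughly 13.9 × 22.8 mm footprint and 19.4 mm tall.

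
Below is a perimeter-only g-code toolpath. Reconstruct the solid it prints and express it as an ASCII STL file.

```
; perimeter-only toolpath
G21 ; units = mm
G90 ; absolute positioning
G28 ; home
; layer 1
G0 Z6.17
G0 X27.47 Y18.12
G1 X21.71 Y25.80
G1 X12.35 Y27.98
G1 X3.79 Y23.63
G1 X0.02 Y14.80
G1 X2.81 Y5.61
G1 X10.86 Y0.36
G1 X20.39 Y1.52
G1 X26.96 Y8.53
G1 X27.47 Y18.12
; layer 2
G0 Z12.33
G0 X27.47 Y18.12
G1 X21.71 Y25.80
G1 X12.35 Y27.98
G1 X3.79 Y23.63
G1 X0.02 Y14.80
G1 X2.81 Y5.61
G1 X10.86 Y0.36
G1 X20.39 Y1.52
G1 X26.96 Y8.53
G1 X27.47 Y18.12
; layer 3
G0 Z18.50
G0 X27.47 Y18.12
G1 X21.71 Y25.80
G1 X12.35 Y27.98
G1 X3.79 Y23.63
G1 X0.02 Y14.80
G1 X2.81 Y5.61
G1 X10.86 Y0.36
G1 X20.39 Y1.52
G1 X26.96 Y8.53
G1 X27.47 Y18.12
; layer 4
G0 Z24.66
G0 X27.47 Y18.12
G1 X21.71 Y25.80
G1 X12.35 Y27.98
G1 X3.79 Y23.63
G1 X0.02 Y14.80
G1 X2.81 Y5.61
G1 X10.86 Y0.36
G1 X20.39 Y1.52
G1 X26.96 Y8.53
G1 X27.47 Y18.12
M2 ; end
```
solid part
  facet normal 0.0000 0.0000 -1.0000
    outer loop
      vertex 12.35 27.98 0.00
      vertex 21.71 25.80 0.00
      vertex 27.47 18.12 0.00
    endloop
  endfacet
  facet normal 0.0000 0.0000 -1.0000
    outer loop
      vertex 3.79 23.63 0.00
      vertex 12.35 27.98 0.00
      vertex 27.47 18.12 0.00
    endloop
  endfacet
  facet normal 0.0000 0.0000 -1.0000
    outer loop
      vertex 0.02 14.80 0.00
      vertex 3.79 23.63 0.00
      vertex 27.47 18.12 0.00
    endloop
  endfacet
  facet normal 0.0000 0.0000 -1.0000
    outer loop
      vertex 2.81 5.61 0.00
      vertex 0.02 14.80 0.00
      vertex 27.47 18.12 0.00
    endloop
  endfacet
  facet normal 0.0000 0.0000 -1.0000
    outer loop
      vertex 10.86 0.36 0.00
      vertex 2.81 5.61 0.00
      vertex 27.47 18.12 0.00
    endloop
  endfacet
  facet normal 0.0000 0.0000 -1.0000
    outer loop
      vertex 20.39 1.52 0.00
      vertex 10.86 0.36 0.00
      vertex 27.47 18.12 0.00
    endloop
  endfacet
  facet normal 0.0000 0.0000 -1.0000
    outer loop
      vertex 26.96 8.53 0.00
      vertex 20.39 1.52 0.00
      vertex 27.47 18.12 0.00
    endloop
  endfacet
  facet normal 0.0000 0.0000 1.0000
    outer loop
      vertex 27.47 18.12 24.66
      vertex 21.71 25.80 24.66
      vertex 12.35 27.98 24.66
    endloop
  endfacet
  facet normal 0.0000 0.0000 1.0000
    outer loop
      vertex 27.47 18.12 24.66
      vertex 12.35 27.98 24.66
      vertex 3.79 23.63 24.66
    endloop
  endfacet
  facet normal 0.0000 0.0000 1.0000
    outer loop
      vertex 27.47 18.12 24.66
      vertex 3.79 23.63 24.66
      vertex 0.02 14.80 24.66
    endloop
  endfacet
  facet normal 0.0000 0.0000 1.0000
    outer loop
      vertex 27.47 18.12 24.66
      vertex 0.02 14.80 24.66
      vertex 2.81 5.61 24.66
    endloop
  endfacet
  facet normal 0.0000 0.0000 1.0000
    outer loop
      vertex 27.47 18.12 24.66
      vertex 2.81 5.61 24.66
      vertex 10.86 0.36 24.66
    endloop
  endfacet
  facet normal 0.0000 0.0000 1.0000
    outer loop
      vertex 27.47 18.12 24.66
      vertex 10.86 0.36 24.66
      vertex 20.39 1.52 24.66
    endloop
  endfacet
  facet normal 0.0000 0.0000 1.0000
    outer loop
      vertex 27.47 18.12 24.66
      vertex 20.39 1.52 24.66
      vertex 26.96 8.53 24.66
    endloop
  endfacet
  facet normal 0.8000 0.6000 0.0000
    outer loop
      vertex 27.47 18.12 0.00
      vertex 21.71 25.80 0.00
      vertex 21.71 25.80 24.66
    endloop
  endfacet
  facet normal 0.8000 0.6000 0.0000
    outer loop
      vertex 27.47 18.12 0.00
      vertex 21.71 25.80 24.66
      vertex 27.47 18.12 24.66
    endloop
  endfacet
  facet normal 0.2268 0.9739 0.0000
    outer loop
      vertex 21.71 25.80 0.00
      vertex 12.35 27.98 0.00
      vertex 12.35 27.98 24.66
    endloop
  endfacet
  facet normal 0.2268 0.9739 0.0000
    outer loop
      vertex 21.71 25.80 0.00
      vertex 12.35 27.98 24.66
      vertex 21.71 25.80 24.66
    endloop
  endfacet
  facet normal -0.4530 0.8915 0.0000
    outer loop
      vertex 12.35 27.98 0.00
      vertex 3.79 23.63 0.00
      vertex 3.79 23.63 24.66
    endloop
  endfacet
  facet normal -0.4530 0.8915 0.0000
    outer loop
      vertex 12.35 27.98 0.00
      vertex 3.79 23.63 24.66
      vertex 12.35 27.98 24.66
    endloop
  endfacet
  facet normal -0.9197 0.3927 0.0000
    outer loop
      vertex 3.79 23.63 0.00
      vertex 0.02 14.80 0.00
      vertex 0.02 14.80 24.66
    endloop
  endfacet
  facet normal -0.9197 0.3927 0.0000
    outer loop
      vertex 3.79 23.63 0.00
      vertex 0.02 14.80 24.66
      vertex 3.79 23.63 24.66
    endloop
  endfacet
  facet normal -0.9569 -0.2905 0.0000
    outer loop
      vertex 0.02 14.80 0.00
      vertex 2.81 5.61 0.00
      vertex 2.81 5.61 24.66
    endloop
  endfacet
  facet normal -0.9569 -0.2905 0.0000
    outer loop
      vertex 0.02 14.80 0.00
      vertex 2.81 5.61 24.66
      vertex 0.02 14.80 24.66
    endloop
  endfacet
  facet normal -0.5463 -0.8376 0.0000
    outer loop
      vertex 2.81 5.61 0.00
      vertex 10.86 0.36 0.00
      vertex 10.86 0.36 24.66
    endloop
  endfacet
  facet normal -0.5463 -0.8376 0.0000
    outer loop
      vertex 2.81 5.61 0.00
      vertex 10.86 0.36 24.66
      vertex 2.81 5.61 24.66
    endloop
  endfacet
  facet normal 0.1208 -0.9927 0.0000
    outer loop
      vertex 10.86 0.36 0.00
      vertex 20.39 1.52 0.00
      vertex 20.39 1.52 24.66
    endloop
  endfacet
  facet normal 0.1208 -0.9927 0.0000
    outer loop
      vertex 10.86 0.36 0.00
      vertex 20.39 1.52 24.66
      vertex 10.86 0.36 24.66
    endloop
  endfacet
  facet normal 0.7296 -0.6838 0.0000
    outer loop
      vertex 20.39 1.52 0.00
      vertex 26.96 8.53 0.00
      vertex 26.96 8.53 24.66
    endloop
  endfacet
  facet normal 0.7296 -0.6838 0.0000
    outer loop
      vertex 20.39 1.52 0.00
      vertex 26.96 8.53 24.66
      vertex 20.39 1.52 24.66
    endloop
  endfacet
  facet normal 0.9986 -0.0531 0.0000
    outer loop
      vertex 26.96 8.53 0.00
      vertex 27.47 18.12 0.00
      vertex 27.47 18.12 24.66
    endloop
  endfacet
  facet normal 0.9986 -0.0531 0.0000
    outer loop
      vertex 26.96 8.53 0.00
      vertex 27.47 18.12 24.66
      vertex 26.96 8.53 24.66
    endloop
  endfacet
endsolid part

The G0 Z moves step by Δz≈6.17 mm. Every layer's G1 loop is the same polygon, so the solid is a straight extrusion of it from z=0 to z≈24.7. Closing with flat bottom and top caps and triangulating gives 32 facets — a regular 9-sided prism (a cylinder approximated with 9 flat sides), circumscribed radius ≈ 14 mm, height ≈ 24.7 mm.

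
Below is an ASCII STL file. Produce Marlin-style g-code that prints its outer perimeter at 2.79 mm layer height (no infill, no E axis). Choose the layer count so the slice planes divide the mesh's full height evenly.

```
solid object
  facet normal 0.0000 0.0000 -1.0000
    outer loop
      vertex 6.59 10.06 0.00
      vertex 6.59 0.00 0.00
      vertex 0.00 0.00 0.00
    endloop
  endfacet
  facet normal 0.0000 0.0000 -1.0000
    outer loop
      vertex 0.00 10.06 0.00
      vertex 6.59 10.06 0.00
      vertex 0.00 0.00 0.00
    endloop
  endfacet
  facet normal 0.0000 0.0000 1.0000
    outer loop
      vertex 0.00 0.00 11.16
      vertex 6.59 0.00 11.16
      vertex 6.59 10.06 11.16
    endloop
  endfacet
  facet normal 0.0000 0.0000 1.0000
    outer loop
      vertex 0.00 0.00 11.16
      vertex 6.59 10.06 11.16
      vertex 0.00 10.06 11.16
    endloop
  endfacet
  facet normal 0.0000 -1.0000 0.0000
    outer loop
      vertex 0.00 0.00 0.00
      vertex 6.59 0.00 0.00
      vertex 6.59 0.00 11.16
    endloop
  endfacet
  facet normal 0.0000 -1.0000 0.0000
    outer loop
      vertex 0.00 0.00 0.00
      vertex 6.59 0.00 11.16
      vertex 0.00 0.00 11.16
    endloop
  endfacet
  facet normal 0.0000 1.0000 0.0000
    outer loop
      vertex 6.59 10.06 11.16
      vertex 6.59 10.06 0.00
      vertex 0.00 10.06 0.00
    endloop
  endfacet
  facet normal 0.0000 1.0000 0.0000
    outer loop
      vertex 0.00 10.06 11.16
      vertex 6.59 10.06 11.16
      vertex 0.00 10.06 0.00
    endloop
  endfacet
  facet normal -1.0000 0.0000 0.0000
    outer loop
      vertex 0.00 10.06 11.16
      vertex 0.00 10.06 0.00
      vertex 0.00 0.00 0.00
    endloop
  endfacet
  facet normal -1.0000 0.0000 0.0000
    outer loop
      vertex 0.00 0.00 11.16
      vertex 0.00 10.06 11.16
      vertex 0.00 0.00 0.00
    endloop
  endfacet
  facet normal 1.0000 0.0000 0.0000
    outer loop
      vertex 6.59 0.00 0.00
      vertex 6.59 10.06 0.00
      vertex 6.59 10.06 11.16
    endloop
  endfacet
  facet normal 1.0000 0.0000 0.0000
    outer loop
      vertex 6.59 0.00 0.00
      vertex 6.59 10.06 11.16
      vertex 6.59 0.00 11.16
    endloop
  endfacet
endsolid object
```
; perimeter-only toolpath
G21 ; units = mm
G90 ; absolute positioning
G28 ; home
; layer 1
G0 Z2.79
G0 X0.00 Y0.00
G1 X6.59 Y0.00
G1 X6.59 Y10.06
G1 X0.00 Y10.06
G1 X0.00 Y0.00
; layer 2
G0 Z5.58
G0 X0.00 Y0.00
G1 X6.59 Y0.00
G1 X6.59 Y10.06
G1 X0.00 Y10.06
G1 X0.00 Y0.00
; layer 3
G0 Z8.37
G0 X0.00 Y0.00
G1 X6.59 Y0.00
G1 X6.59 Y10.06
G1 X0.00 Y10.06
G1 X0.00 Y0.00
; layer 4
G0 Z11.16
G0 X0.00 Y0.00
G1 X6.59 Y0.00
G1 X6.59 Y10.06
G1 X0.00 Y10.06
G1 X0.00 Y0.00
M2 ; end

The solid is a rectangular box, roughly 6.59 × 10.1 mm footprint and 11.2 mm tall. Slicing at Δz = 2.79 mm — 4 equal slices spanning the solid's height, so layer i sits at z = i·h/4 — gives 4 non-empty perimeters. Each is a 4-segment closed polygon; G0 lifts to the layer z and rapids to the start vertex, then G1 traces the edges.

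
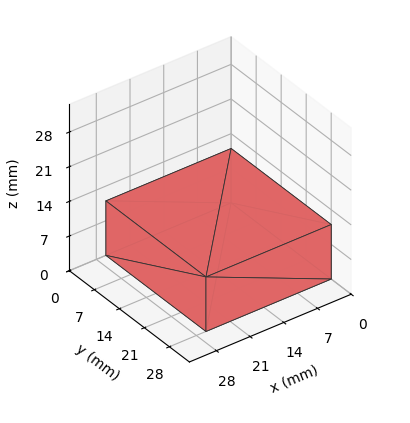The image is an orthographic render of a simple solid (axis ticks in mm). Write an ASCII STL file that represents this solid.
Reading the render: the shape is a rectangular box, roughly 26 × 28 mm footprint and 11 mm tall (dimensions read to the nearest mm from the axis ticks). For the STL, each face is triangulated and given an outward normal.

solid part
  facet normal 0.0000 0.0000 -1.0000
    outer loop
      vertex 26.00 28.00 0.00
      vertex 26.00 0.00 0.00
      vertex 0.00 0.00 0.00
    endloop
  endfacet
  facet normal 0.0000 0.0000 -1.0000
    outer loop
      vertex 0.00 28.00 0.00
      vertex 26.00 28.00 0.00
      vertex 0.00 0.00 0.00
    endloop
  endfacet
  facet normal 0.0000 0.0000 1.0000
    outer loop
      vertex 0.00 0.00 11.00
      vertex 26.00 0.00 11.00
      vertex 26.00 28.00 11.00
    endloop
  endfacet
  facet normal 0.0000 0.0000 1.0000
    outer loop
      vertex 0.00 0.00 11.00
      vertex 26.00 28.00 11.00
      vertex 0.00 28.00 11.00
    endloop
  endfacet
  facet normal 0.0000 -1.0000 0.0000
    outer loop
      vertex 0.00 0.00 0.00
      vertex 26.00 0.00 0.00
      vertex 26.00 0.00 11.00
    endloop
  endfacet
  facet normal 0.0000 -1.0000 0.0000
    outer loop
      vertex 0.00 0.00 0.00
      vertex 26.00 0.00 11.00
      vertex 0.00 0.00 11.00
    endloop
  endfacet
  facet normal 0.0000 1.0000 0.0000
    outer loop
      vertex 26.00 28.00 11.00
      vertex 26.00 28.00 0.00
      vertex 0.00 28.00 0.00
    endloop
  endfacet
  facet normal 0.0000 1.0000 0.0000
    outer loop
      vertex 0.00 28.00 11.00
      vertex 26.00 28.00 11.00
      vertex 0.00 28.00 0.00
    endloop
  endfacet
  facet normal -1.0000 0.0000 0.0000
    outer loop
      vertex 0.00 28.00 11.00
      vertex 0.00 28.00 0.00
      vertex 0.00 0.00 0.00
    endloop
  endfacet
  facet normal -1.0000 0.0000 0.0000
    outer loop
      vertex 0.00 0.00 11.00
      vertex 0.00 28.00 11.00
      vertex 0.00 0.00 0.00
    endloop
  endfacet
  facet normal 1.0000 0.0000 0.0000
    outer loop
      vertex 26.00 0.00 0.00
      vertex 26.00 28.00 0.00
      vertex 26.00 28.00 11.00
    endloop
  endfacet
  facet normal 1.0000 0.0000 0.0000
    outer loop
      vertex 26.00 0.00 0.00
      vertex 26.00 28.00 11.00
      vertex 26.00 0.00 11.00
    endloop
  endfacet
endsolid part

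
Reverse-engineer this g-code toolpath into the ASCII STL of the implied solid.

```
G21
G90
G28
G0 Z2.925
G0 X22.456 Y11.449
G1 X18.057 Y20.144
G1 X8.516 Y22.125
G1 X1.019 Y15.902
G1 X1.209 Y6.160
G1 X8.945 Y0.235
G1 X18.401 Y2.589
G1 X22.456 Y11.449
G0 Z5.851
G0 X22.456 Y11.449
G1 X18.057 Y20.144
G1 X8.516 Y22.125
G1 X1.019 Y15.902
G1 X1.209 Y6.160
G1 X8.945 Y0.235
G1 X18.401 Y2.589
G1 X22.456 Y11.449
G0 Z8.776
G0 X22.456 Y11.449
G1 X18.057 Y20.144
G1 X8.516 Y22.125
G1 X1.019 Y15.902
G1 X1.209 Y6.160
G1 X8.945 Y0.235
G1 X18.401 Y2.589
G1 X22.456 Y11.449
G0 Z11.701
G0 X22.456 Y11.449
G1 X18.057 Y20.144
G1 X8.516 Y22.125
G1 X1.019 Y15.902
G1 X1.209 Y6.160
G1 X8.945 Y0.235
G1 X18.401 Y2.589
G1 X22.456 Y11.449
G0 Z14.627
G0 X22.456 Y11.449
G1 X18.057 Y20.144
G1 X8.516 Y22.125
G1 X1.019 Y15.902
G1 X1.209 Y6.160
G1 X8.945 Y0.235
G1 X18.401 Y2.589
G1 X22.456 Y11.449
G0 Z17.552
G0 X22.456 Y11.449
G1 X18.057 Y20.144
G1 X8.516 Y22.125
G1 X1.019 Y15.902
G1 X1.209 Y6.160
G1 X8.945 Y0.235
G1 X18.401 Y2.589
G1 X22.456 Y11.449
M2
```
solid part
  facet normal 0.0000 0.0000 -1.0000
    outer loop
      vertex 8.516 22.125 0.000
      vertex 18.057 20.144 0.000
      vertex 22.456 11.449 0.000
    endloop
  endfacet
  facet normal 0.0000 0.0000 -1.0000
    outer loop
      vertex 1.019 15.902 0.000
      vertex 8.516 22.125 0.000
      vertex 22.456 11.449 0.000
    endloop
  endfacet
  facet normal 0.0000 0.0000 -1.0000
    outer loop
      vertex 1.209 6.160 0.000
      vertex 1.019 15.902 0.000
      vertex 22.456 11.449 0.000
    endloop
  endfacet
  facet normal 0.0000 0.0000 -1.0000
    outer loop
      vertex 8.945 0.235 0.000
      vertex 1.209 6.160 0.000
      vertex 22.456 11.449 0.000
    endloop
  endfacet
  facet normal 0.0000 0.0000 -1.0000
    outer loop
      vertex 18.401 2.589 0.000
      vertex 8.945 0.235 0.000
      vertex 22.456 11.449 0.000
    endloop
  endfacet
  facet normal 0.0000 0.0000 1.0000
    outer loop
      vertex 22.456 11.449 17.552
      vertex 18.057 20.144 17.552
      vertex 8.516 22.125 17.552
    endloop
  endfacet
  facet normal 0.0000 0.0000 1.0000
    outer loop
      vertex 22.456 11.449 17.552
      vertex 8.516 22.125 17.552
      vertex 1.019 15.902 17.552
    endloop
  endfacet
  facet normal 0.0000 0.0000 1.0000
    outer loop
      vertex 22.456 11.449 17.552
      vertex 1.019 15.902 17.552
      vertex 1.209 6.160 17.552
    endloop
  endfacet
  facet normal 0.0000 0.0000 1.0000
    outer loop
      vertex 22.456 11.449 17.552
      vertex 1.209 6.160 17.552
      vertex 8.945 0.235 17.552
    endloop
  endfacet
  facet normal 0.0000 0.0000 1.0000
    outer loop
      vertex 22.456 11.449 17.552
      vertex 8.945 0.235 17.552
      vertex 18.401 2.589 17.552
    endloop
  endfacet
  facet normal 0.8923 0.4514 0.0000
    outer loop
      vertex 22.456 11.449 0.000
      vertex 18.057 20.144 0.000
      vertex 18.057 20.144 17.552
    endloop
  endfacet
  facet normal 0.8923 0.4514 0.0000
    outer loop
      vertex 22.456 11.449 0.000
      vertex 18.057 20.144 17.552
      vertex 22.456 11.449 17.552
    endloop
  endfacet
  facet normal 0.2033 0.9791 0.0000
    outer loop
      vertex 18.057 20.144 0.000
      vertex 8.516 22.125 0.000
      vertex 8.516 22.125 17.552
    endloop
  endfacet
  facet normal 0.2033 0.9791 0.0000
    outer loop
      vertex 18.057 20.144 0.000
      vertex 8.516 22.125 17.552
      vertex 18.057 20.144 17.552
    endloop
  endfacet
  facet normal -0.6387 0.7695 0.0000
    outer loop
      vertex 8.516 22.125 0.000
      vertex 1.019 15.902 0.000
      vertex 1.019 15.902 17.552
    endloop
  endfacet
  facet normal -0.6387 0.7695 0.0000
    outer loop
      vertex 8.516 22.125 0.000
      vertex 1.019 15.902 17.552
      vertex 8.516 22.125 17.552
    endloop
  endfacet
  facet normal -0.9998 -0.0195 0.0000
    outer loop
      vertex 1.019 15.902 0.000
      vertex 1.209 6.160 0.000
      vertex 1.209 6.160 17.552
    endloop
  endfacet
  facet normal -0.9998 -0.0195 0.0000
    outer loop
      vertex 1.019 15.902 0.000
      vertex 1.209 6.160 17.552
      vertex 1.019 15.902 17.552
    endloop
  endfacet
  facet normal -0.6080 -0.7939 0.0000
    outer loop
      vertex 1.209 6.160 0.000
      vertex 8.945 0.235 0.000
      vertex 8.945 0.235 17.552
    endloop
  endfacet
  facet normal -0.6080 -0.7939 0.0000
    outer loop
      vertex 1.209 6.160 0.000
      vertex 8.945 0.235 17.552
      vertex 1.209 6.160 17.552
    endloop
  endfacet
  facet normal 0.2416 -0.9704 0.0000
    outer loop
      vertex 8.945 0.235 0.000
      vertex 18.401 2.589 0.000
      vertex 18.401 2.589 17.552
    endloop
  endfacet
  facet normal 0.2416 -0.9704 0.0000
    outer loop
      vertex 8.945 0.235 0.000
      vertex 18.401 2.589 17.552
      vertex 8.945 0.235 17.552
    endloop
  endfacet
  facet normal 0.9093 -0.4162 0.0000
    outer loop
      vertex 18.401 2.589 0.000
      vertex 22.456 11.449 0.000
      vertex 22.456 11.449 17.552
    endloop
  endfacet
  facet normal 0.9093 -0.4162 0.0000
    outer loop
      vertex 18.401 2.589 0.000
      vertex 22.456 11.449 17.552
      vertex 18.401 2.589 17.552
    endloop
  endfacet
endsolid part

The G0 Z moves step by Δz≈2.925 mm. Every layer's G1 loop is the same polygon, so the solid is a straight extrusion of it from z=0 to z≈17.6. Closing with flat bottom and top caps and triangulating gives 24 facets — a regular 7-sided prism (a cylinder approximated with 7 flat sides), circumscribed radius ≈ 11.2 mm, height ≈ 17.6 mm.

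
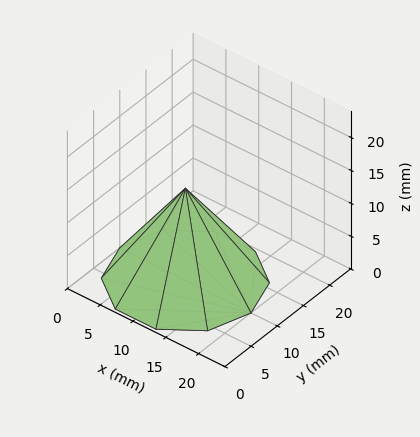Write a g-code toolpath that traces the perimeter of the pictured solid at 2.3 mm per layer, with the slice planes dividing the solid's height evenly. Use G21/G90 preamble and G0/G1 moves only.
Reading the render: the shape is a regular 10-sided pyramid, base circumscribed radius ≈ 10 mm, apex at z ≈ 14 mm (dimensions read to the nearest mm from the axis ticks). For the g-code, the solid's height is divided into equal slices at the stated Δz and each level perimeter traced with G1 moves after a G0 lift.

; perimeter-only toolpath
G21 ; units = mm
G90 ; absolute positioning
G28 ; home
; layer 1
G0 Z2.3
G0 X18.3 Y10.0
G1 X16.8 Y14.9
G1 X12.6 Y17.9
G1 X7.4 Y17.9
G1 X3.3 Y14.9
G1 X1.7 Y10.0
G1 X3.3 Y5.1
G1 X7.4 Y2.1
G1 X12.6 Y2.1
G1 X16.8 Y5.1
G1 X18.3 Y10.0
; layer 2
G0 Z4.7
G0 X16.7 Y10.0
G1 X15.4 Y13.9
G1 X12.1 Y16.3
G1 X7.9 Y16.3
G1 X4.6 Y13.9
G1 X3.3 Y10.0
G1 X4.6 Y6.1
G1 X7.9 Y3.7
G1 X12.1 Y3.7
G1 X15.4 Y6.1
G1 X16.7 Y10.0
; layer 3
G0 Z7.0
G0 X15.0 Y10.0
G1 X14.1 Y12.9
G1 X11.6 Y14.8
G1 X8.4 Y14.8
G1 X6.0 Y12.9
G1 X5.0 Y10.0
G1 X6.0 Y7.0
G1 X8.4 Y5.2
G1 X11.6 Y5.2
G1 X14.1 Y7.0
G1 X15.0 Y10.0
; layer 4
G0 Z9.3
G0 X13.3 Y10.0
G1 X12.7 Y12.0
G1 X11.0 Y13.2
G1 X9.0 Y13.2
G1 X7.3 Y12.0
G1 X6.7 Y10.0
G1 X7.3 Y8.0
G1 X9.0 Y6.8
G1 X11.0 Y6.8
G1 X12.7 Y8.0
G1 X13.3 Y10.0
; layer 5
G0 Z11.7
G0 X11.7 Y10.0
G1 X11.3 Y11.0
G1 X10.5 Y11.6
G1 X9.5 Y11.6
G1 X8.7 Y11.0
G1 X8.3 Y10.0
G1 X8.7 Y9.0
G1 X9.5 Y8.4
G1 X10.5 Y8.4
G1 X11.3 Y9.0
G1 X11.7 Y10.0
M2 ; end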